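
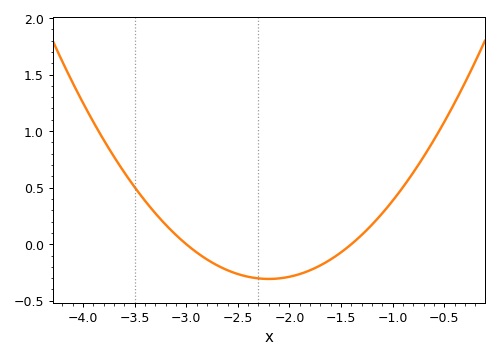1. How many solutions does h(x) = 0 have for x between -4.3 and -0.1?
2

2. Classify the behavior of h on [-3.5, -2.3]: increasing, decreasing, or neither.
decreasing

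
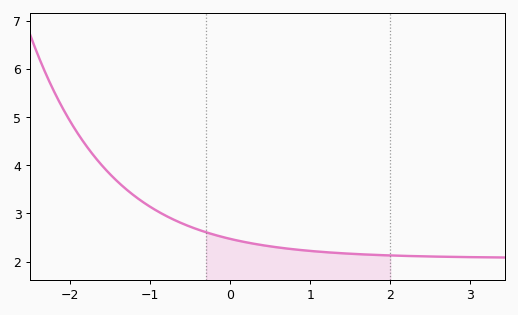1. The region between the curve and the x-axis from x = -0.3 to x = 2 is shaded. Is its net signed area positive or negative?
positive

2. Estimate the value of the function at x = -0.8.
2.9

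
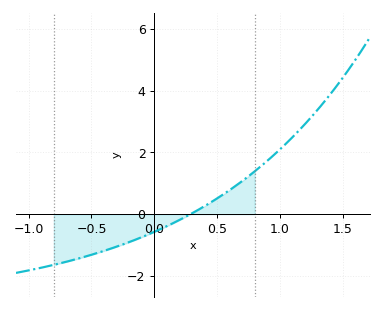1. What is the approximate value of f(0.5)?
0.512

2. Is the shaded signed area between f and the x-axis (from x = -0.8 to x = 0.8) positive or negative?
negative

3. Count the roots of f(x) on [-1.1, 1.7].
1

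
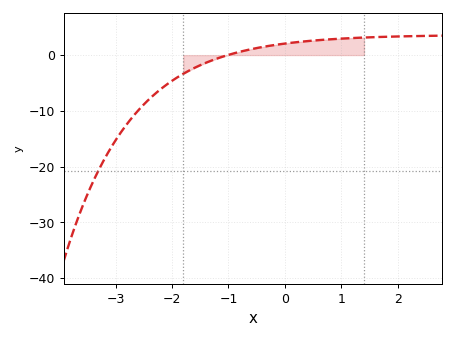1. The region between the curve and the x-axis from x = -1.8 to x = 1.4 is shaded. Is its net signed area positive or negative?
positive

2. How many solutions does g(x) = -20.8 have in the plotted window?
1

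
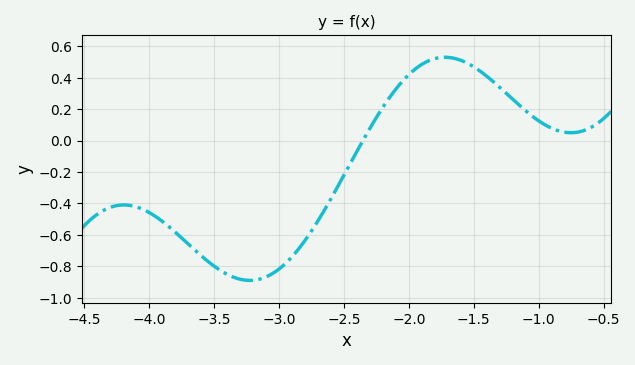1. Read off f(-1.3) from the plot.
0.338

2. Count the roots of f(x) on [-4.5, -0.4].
1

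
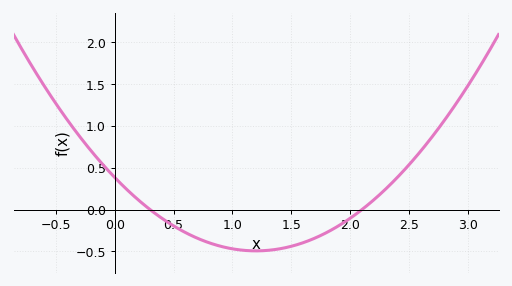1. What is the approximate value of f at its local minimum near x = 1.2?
-0.494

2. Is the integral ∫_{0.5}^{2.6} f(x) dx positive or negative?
negative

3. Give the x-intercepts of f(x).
0.3, 2.1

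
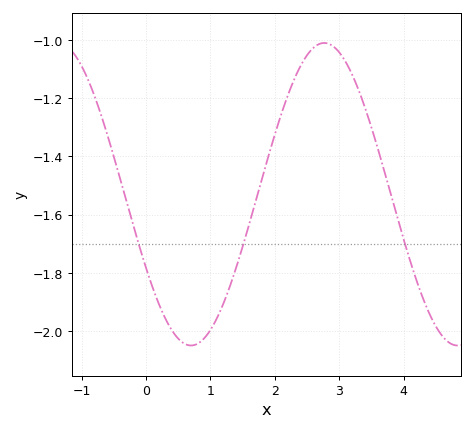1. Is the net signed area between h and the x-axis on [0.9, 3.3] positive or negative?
negative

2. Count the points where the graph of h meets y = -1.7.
3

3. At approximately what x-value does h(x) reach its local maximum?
2.8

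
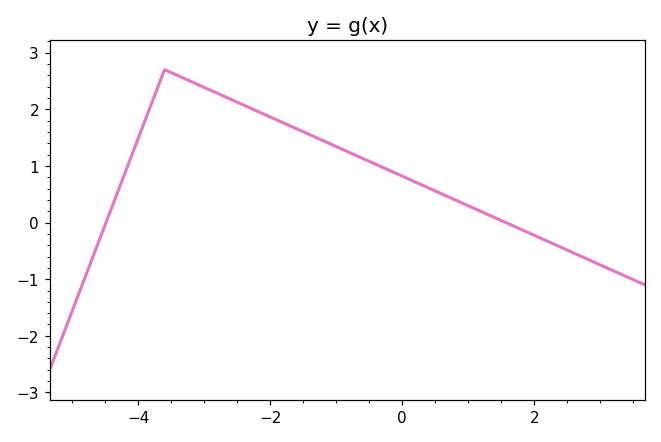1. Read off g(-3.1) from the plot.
2.44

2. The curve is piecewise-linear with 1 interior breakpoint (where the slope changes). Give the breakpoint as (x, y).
(-3.6, 2.7)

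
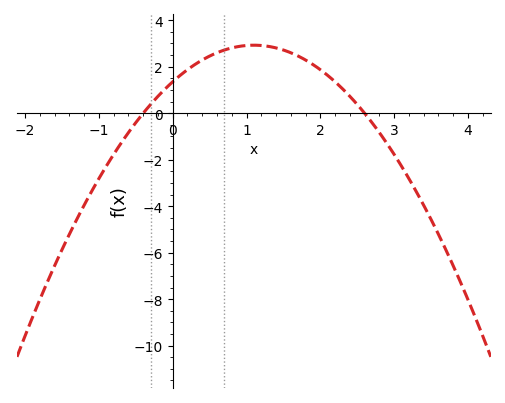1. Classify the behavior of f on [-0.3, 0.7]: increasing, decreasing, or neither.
increasing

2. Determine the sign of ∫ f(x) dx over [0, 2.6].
positive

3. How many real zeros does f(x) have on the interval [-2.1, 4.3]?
2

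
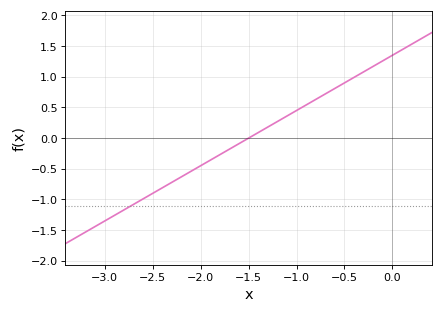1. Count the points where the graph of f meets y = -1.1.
1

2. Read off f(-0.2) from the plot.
1.17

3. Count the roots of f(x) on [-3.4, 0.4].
1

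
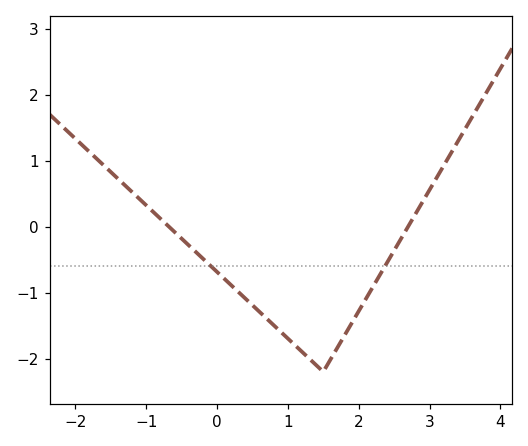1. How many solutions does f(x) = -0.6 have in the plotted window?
2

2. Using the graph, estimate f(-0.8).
0.1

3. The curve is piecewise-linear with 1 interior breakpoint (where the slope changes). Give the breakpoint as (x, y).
(1.5, -2.2)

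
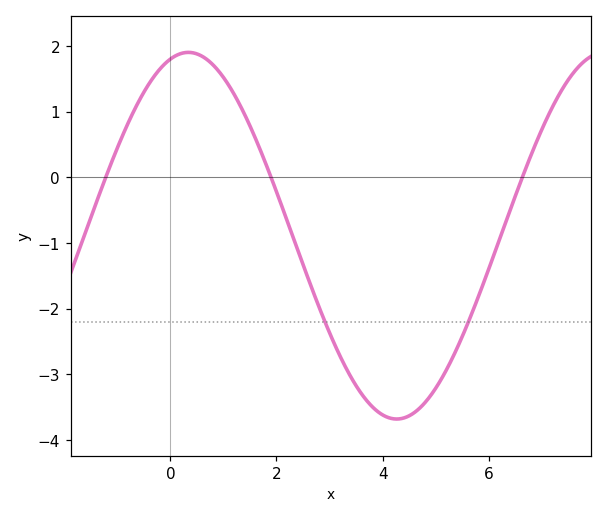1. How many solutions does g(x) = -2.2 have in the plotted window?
2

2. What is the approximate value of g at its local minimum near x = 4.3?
-3.7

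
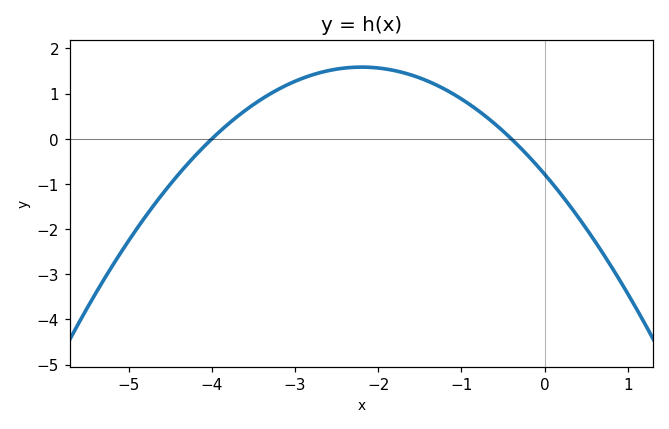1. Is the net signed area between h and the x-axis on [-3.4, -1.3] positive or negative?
positive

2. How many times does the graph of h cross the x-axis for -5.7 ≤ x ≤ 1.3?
2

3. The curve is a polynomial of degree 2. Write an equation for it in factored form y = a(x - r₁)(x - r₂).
y = -0.49(x + 4)(x + 0.4)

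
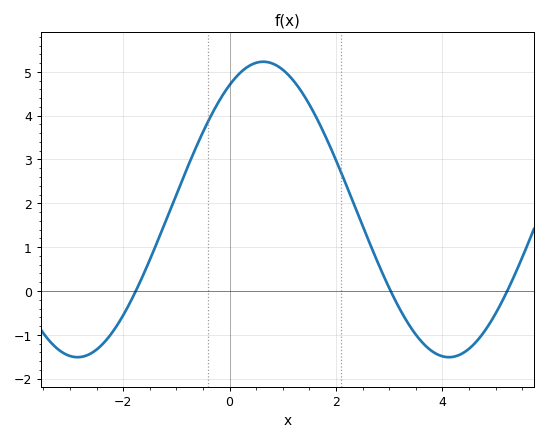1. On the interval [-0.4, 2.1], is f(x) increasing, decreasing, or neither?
neither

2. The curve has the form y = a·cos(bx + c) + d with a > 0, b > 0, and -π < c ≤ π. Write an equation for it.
y = 3.37cos(0.9x - 0.57) + 1.86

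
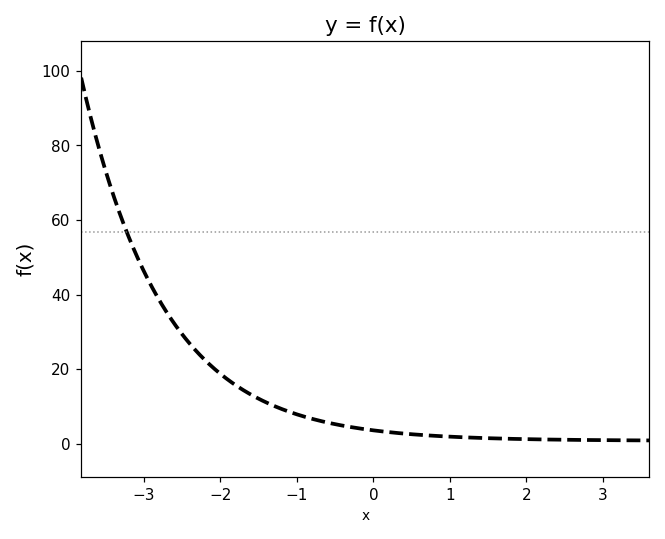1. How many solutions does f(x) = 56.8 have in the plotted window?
1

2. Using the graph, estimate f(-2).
18.8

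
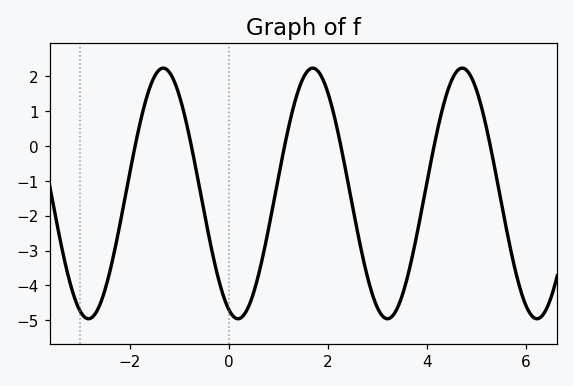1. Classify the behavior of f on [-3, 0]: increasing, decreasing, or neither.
neither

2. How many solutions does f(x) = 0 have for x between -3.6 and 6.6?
6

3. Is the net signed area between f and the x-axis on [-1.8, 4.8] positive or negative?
negative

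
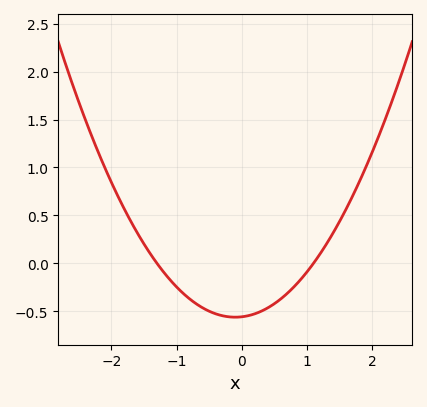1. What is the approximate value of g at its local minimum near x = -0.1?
-0.562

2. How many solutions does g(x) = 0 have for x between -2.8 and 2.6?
2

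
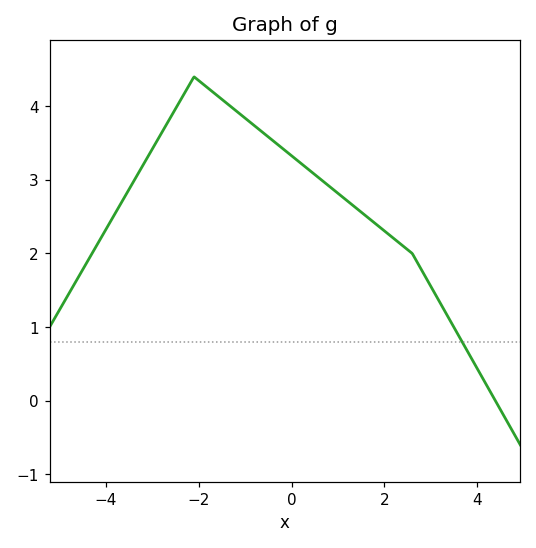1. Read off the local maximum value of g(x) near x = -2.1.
4.4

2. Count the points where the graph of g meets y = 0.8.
1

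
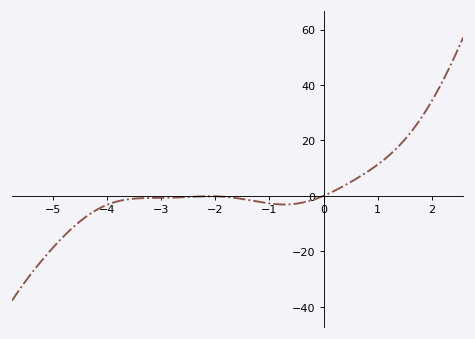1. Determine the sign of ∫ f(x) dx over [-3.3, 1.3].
positive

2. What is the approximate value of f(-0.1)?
0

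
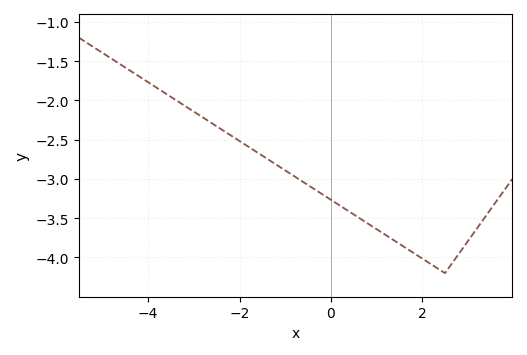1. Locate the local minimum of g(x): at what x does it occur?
2.5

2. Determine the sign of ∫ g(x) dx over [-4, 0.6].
negative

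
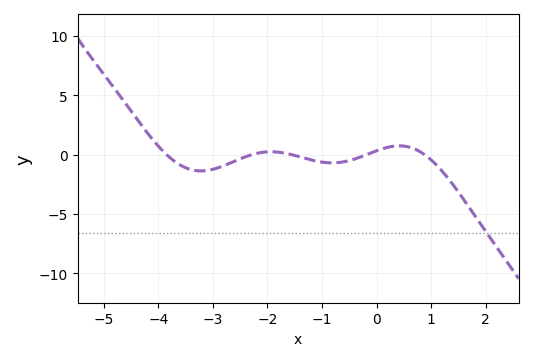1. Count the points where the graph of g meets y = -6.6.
1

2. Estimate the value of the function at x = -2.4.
0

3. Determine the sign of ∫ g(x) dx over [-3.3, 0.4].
negative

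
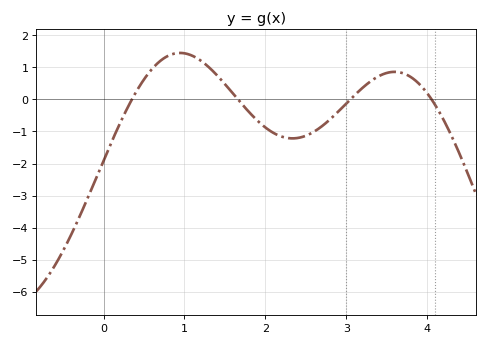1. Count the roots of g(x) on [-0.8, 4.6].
4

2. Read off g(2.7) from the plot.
-0.8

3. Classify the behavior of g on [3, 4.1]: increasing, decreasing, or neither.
neither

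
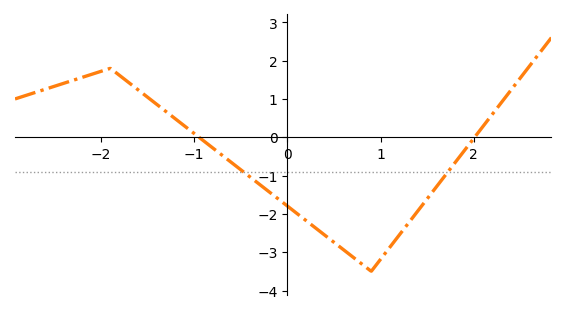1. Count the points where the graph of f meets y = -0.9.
2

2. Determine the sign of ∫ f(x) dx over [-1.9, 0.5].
negative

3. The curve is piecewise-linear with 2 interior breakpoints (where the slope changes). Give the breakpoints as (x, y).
(-1.9, 1.8); (0.9, -3.5)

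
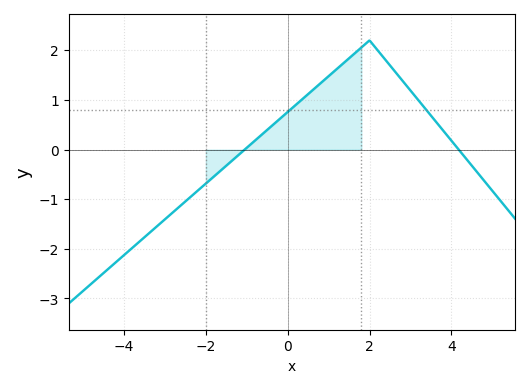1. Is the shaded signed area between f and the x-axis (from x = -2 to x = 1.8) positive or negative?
positive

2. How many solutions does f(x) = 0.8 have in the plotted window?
2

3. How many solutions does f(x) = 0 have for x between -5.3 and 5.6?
2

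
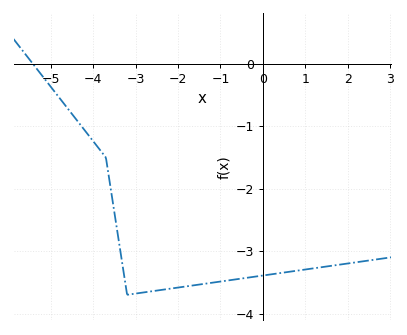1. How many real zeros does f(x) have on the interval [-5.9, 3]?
1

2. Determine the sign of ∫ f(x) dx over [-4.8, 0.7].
negative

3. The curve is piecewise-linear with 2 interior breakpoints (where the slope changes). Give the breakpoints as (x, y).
(-3.7, -1.5); (-3.2, -3.7)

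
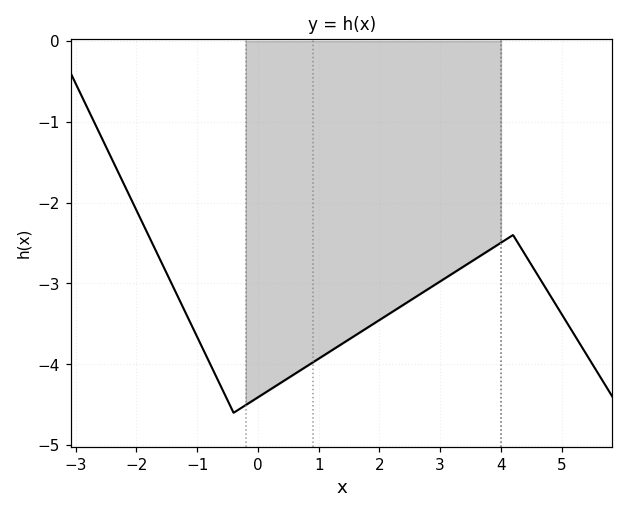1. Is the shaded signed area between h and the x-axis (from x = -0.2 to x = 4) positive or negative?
negative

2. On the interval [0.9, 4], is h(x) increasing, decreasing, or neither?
increasing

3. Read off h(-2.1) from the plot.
-1.93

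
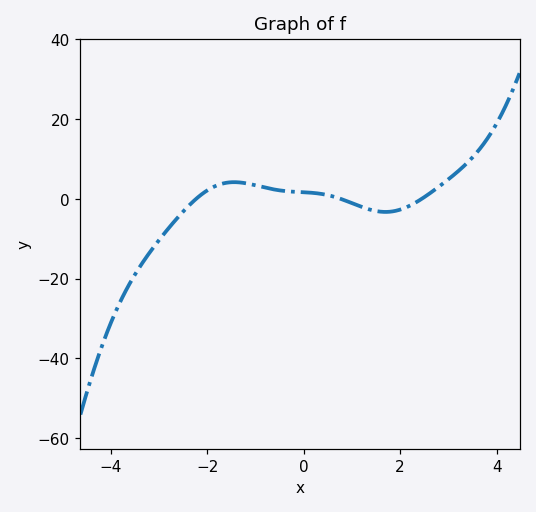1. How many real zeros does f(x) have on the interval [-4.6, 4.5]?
3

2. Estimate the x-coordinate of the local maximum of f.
-1.44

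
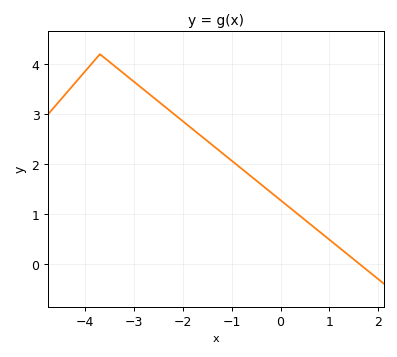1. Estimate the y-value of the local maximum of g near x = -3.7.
4.2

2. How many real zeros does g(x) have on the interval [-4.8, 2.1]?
1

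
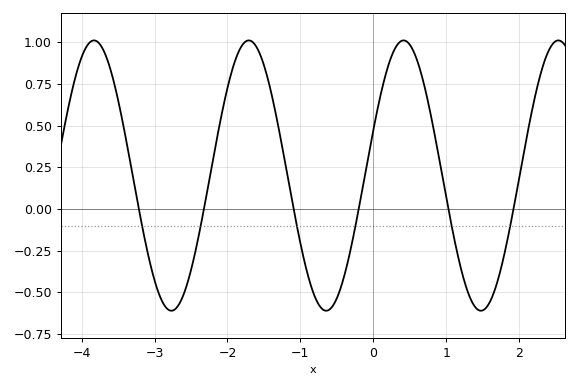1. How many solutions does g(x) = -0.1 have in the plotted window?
6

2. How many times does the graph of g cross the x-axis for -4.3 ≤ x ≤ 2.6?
6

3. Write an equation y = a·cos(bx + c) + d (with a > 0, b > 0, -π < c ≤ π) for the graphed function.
y = 0.81cos(2.96x - 1.23) + 0.2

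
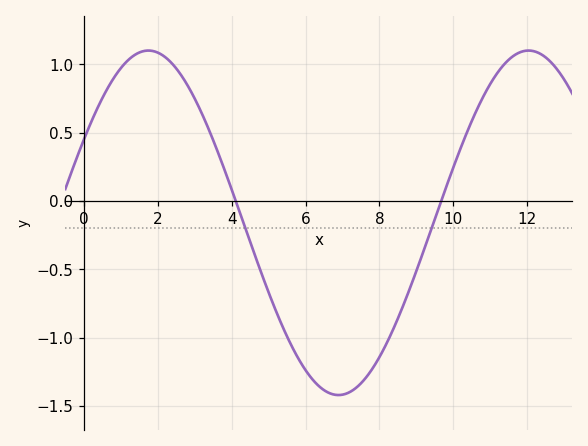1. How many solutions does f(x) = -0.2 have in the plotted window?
2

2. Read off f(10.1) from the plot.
0.3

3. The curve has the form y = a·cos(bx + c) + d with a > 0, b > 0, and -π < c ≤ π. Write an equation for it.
y = 1.26cos(0.61x - 1.1) - 0.16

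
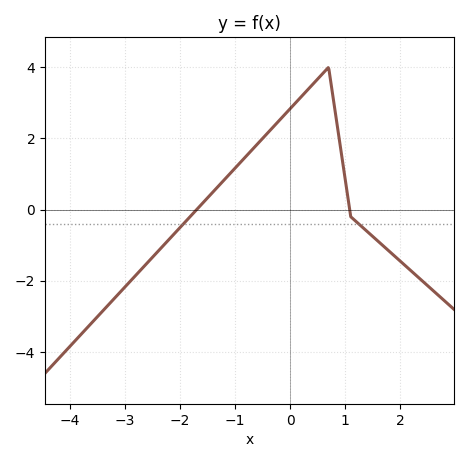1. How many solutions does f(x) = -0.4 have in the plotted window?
2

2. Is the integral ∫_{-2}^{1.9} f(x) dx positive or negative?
positive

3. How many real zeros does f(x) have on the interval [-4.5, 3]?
2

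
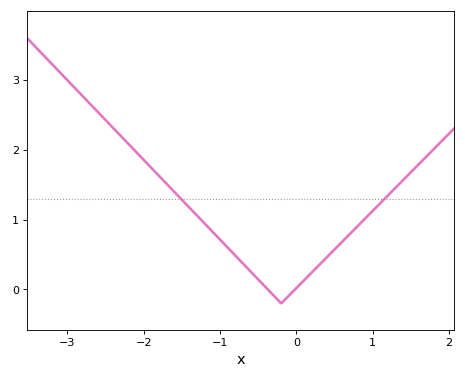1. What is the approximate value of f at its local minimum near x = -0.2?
-0.2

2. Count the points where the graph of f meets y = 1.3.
2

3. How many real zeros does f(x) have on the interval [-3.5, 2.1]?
2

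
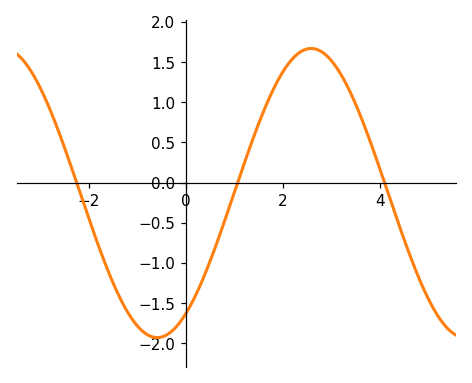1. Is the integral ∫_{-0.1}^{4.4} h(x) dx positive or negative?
positive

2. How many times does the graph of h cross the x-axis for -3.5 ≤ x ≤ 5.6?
3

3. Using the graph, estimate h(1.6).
0.9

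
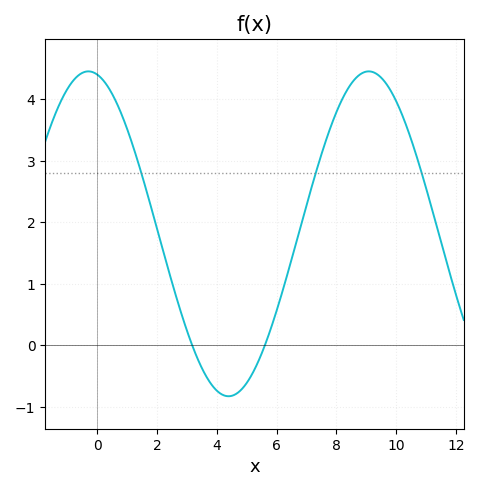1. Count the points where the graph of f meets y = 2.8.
3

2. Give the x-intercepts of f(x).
3.17, 5.61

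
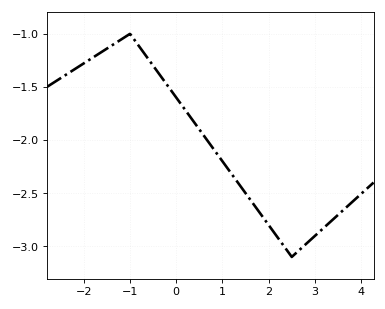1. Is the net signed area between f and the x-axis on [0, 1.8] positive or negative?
negative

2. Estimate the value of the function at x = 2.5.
-3.1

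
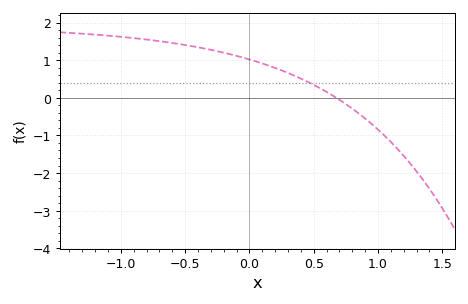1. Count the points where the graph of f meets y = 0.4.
1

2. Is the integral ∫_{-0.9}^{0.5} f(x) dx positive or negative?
positive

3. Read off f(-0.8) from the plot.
1.5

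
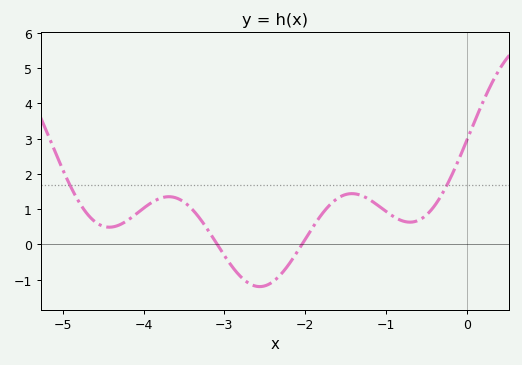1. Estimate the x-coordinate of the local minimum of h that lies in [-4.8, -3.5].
-4.42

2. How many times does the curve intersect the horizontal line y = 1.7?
2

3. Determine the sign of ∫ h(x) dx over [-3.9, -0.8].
positive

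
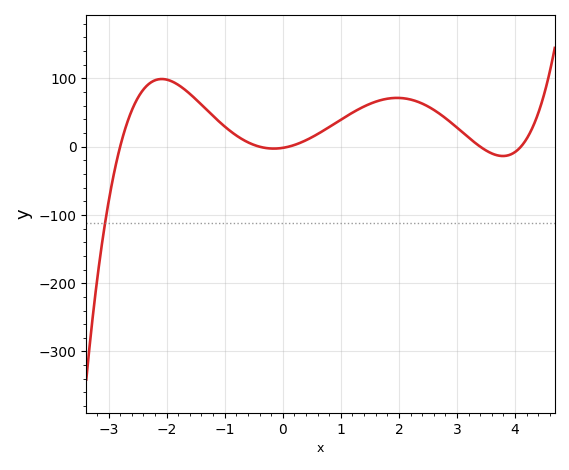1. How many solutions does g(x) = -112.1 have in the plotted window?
1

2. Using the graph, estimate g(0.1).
0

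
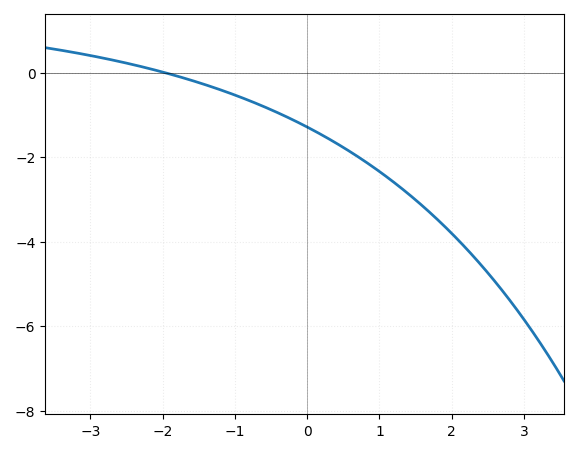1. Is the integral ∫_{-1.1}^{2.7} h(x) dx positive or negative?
negative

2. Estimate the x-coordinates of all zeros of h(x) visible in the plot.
-2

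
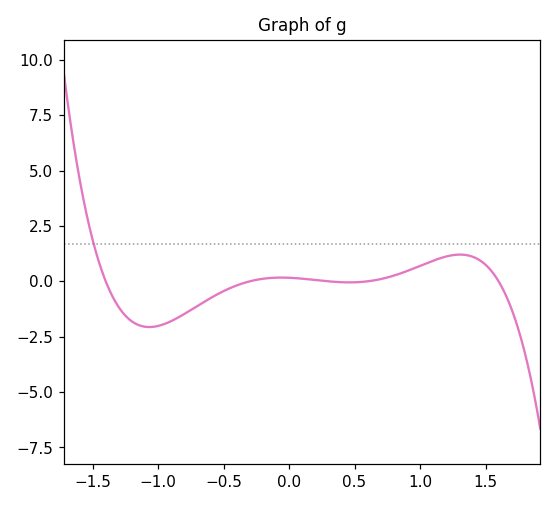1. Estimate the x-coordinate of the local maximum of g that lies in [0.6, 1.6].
1.3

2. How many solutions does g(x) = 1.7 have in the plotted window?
1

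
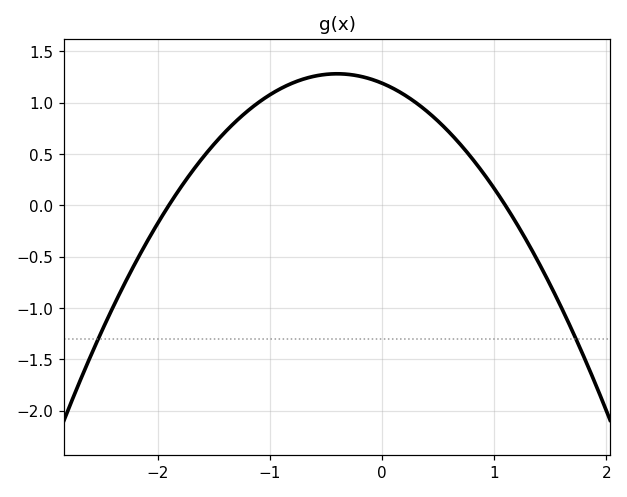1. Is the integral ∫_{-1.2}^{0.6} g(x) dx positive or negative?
positive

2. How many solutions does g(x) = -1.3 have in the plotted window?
2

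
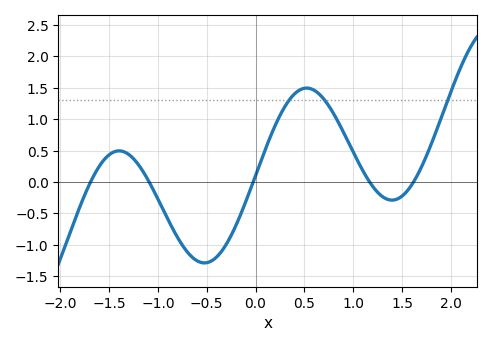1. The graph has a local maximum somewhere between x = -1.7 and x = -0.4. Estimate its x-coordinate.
-1.4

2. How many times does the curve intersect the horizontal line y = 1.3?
3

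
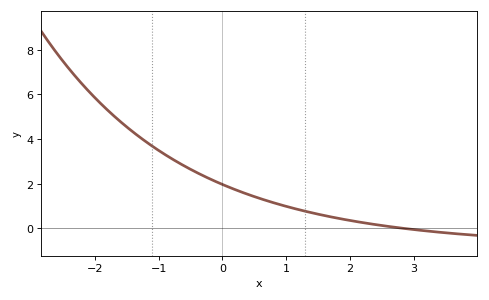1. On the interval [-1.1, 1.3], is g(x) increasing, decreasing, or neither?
decreasing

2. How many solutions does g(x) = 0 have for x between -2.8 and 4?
1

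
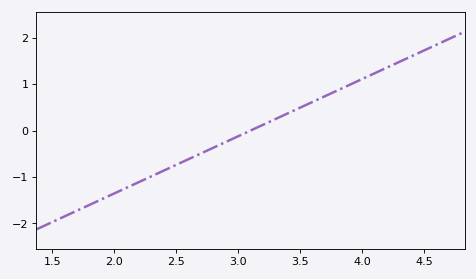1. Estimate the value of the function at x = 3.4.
0.369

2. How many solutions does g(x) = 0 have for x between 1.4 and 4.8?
1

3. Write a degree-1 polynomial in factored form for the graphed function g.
y = 1.23(x - 3.1)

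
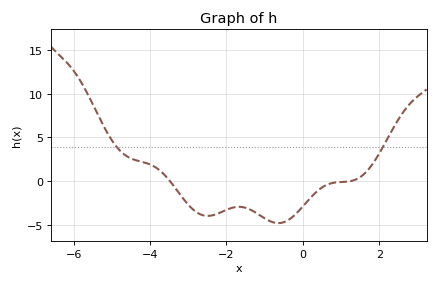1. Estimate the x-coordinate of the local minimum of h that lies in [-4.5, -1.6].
-2.4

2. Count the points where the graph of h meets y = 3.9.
2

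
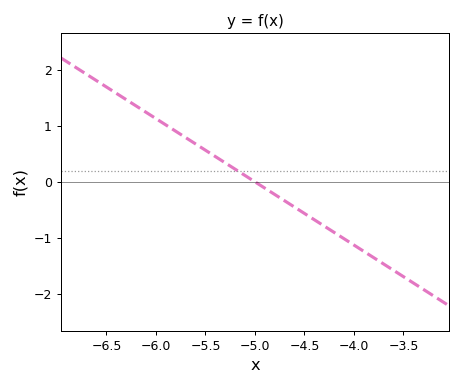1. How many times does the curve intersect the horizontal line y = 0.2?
1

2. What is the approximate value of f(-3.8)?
-1.36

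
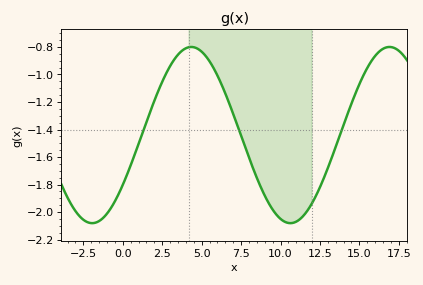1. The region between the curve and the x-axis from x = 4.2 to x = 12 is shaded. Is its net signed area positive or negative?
negative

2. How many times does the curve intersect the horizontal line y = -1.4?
3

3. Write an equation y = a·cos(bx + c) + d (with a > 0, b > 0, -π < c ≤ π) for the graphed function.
y = 0.64cos(0.5x - 2.2) - 1.44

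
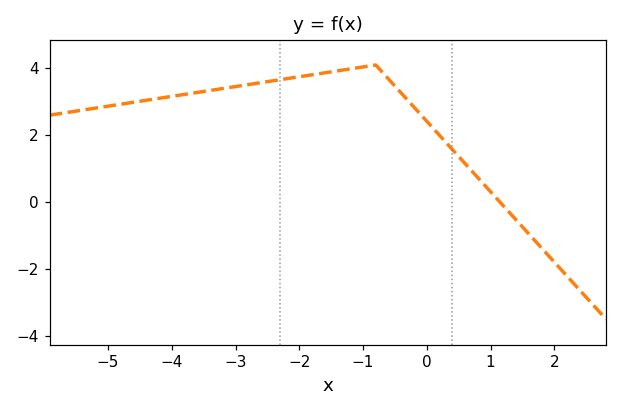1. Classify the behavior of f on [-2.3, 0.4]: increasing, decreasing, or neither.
neither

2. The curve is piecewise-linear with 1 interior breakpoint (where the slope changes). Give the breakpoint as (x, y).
(-0.8, 4.1)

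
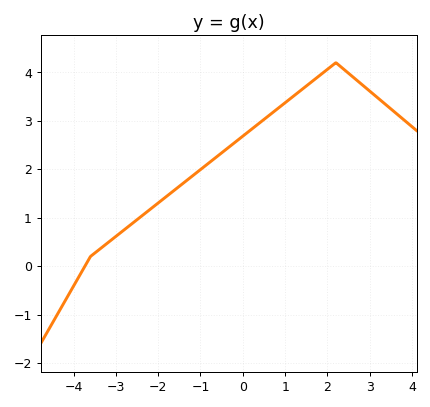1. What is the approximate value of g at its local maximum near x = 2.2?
4.2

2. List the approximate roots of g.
-3.73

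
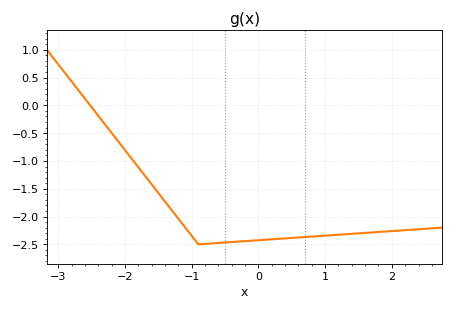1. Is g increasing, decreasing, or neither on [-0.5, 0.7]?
increasing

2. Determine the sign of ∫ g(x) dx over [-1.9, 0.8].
negative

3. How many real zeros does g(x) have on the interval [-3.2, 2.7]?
1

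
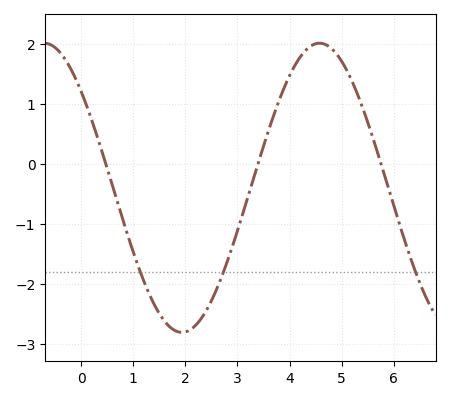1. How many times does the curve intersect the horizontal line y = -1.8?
3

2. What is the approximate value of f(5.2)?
1.4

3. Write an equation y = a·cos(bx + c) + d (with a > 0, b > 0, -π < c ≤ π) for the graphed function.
y = 2.41cos(1.2x + 0.84) - 0.4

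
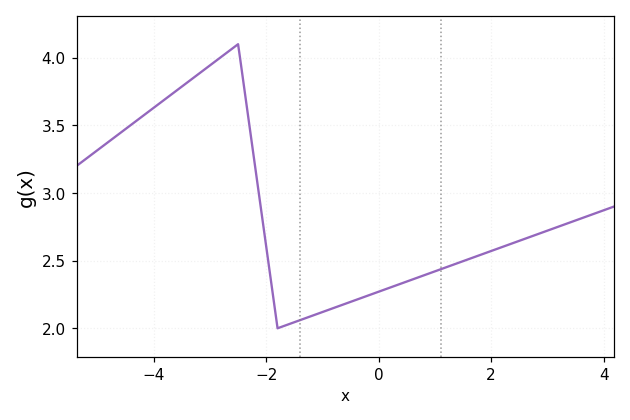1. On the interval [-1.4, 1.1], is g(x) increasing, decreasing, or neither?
increasing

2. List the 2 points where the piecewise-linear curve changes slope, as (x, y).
(-2.5, 4.1); (-1.8, 2)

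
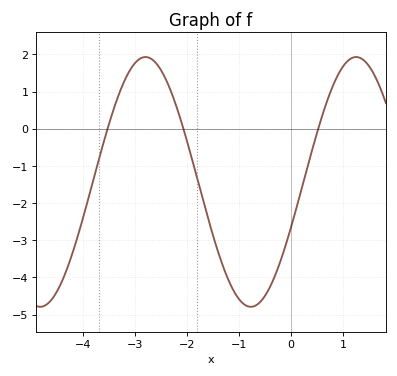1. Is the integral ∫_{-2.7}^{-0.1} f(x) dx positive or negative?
negative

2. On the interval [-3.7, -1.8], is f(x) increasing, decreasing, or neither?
neither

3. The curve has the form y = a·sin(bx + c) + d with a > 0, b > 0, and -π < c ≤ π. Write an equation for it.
y = 3.36sin(1.55x - 0.372) - 1.43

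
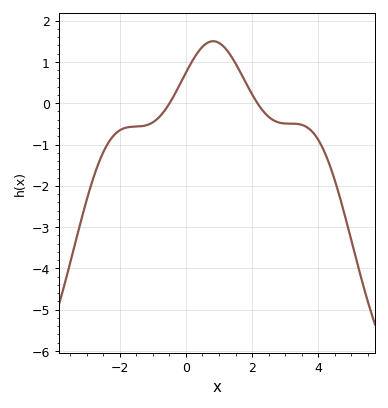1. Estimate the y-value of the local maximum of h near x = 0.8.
1.5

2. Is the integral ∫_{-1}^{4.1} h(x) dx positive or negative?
positive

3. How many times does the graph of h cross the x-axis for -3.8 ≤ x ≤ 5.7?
2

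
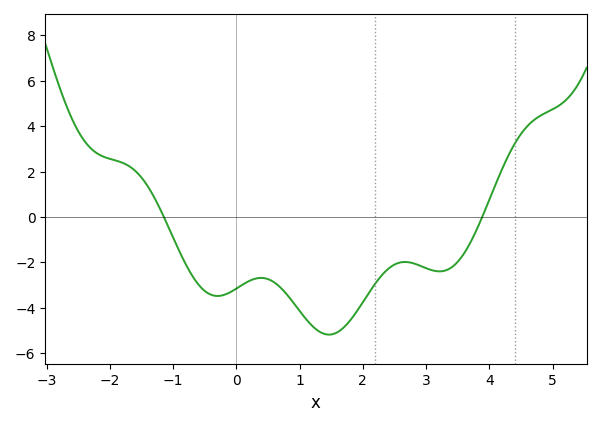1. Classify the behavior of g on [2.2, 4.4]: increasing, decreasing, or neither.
neither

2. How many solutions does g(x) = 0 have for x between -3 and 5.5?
2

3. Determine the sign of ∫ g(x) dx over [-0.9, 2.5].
negative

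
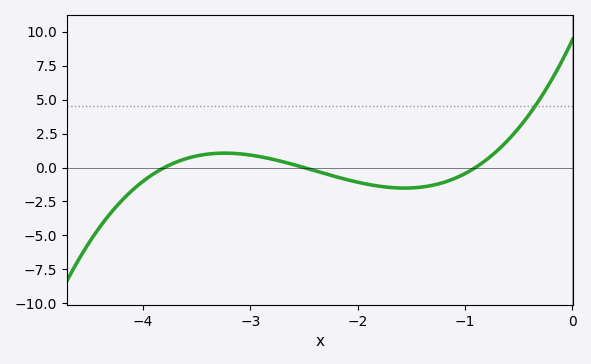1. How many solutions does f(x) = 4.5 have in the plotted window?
1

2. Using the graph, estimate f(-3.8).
0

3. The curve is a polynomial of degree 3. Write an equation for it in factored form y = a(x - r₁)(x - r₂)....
y = 1.09(x + 3.8)(x + 2.5)(x + 0.9)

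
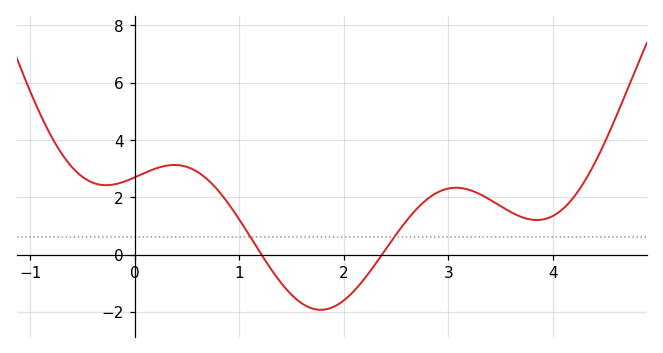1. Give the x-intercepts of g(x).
1.2, 2.4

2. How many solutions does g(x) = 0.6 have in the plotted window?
2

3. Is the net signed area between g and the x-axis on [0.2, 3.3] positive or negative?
positive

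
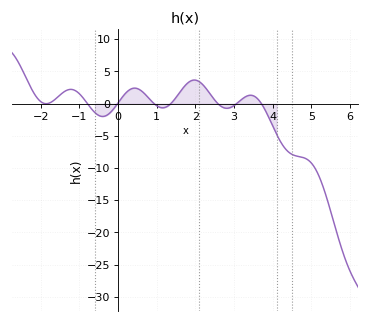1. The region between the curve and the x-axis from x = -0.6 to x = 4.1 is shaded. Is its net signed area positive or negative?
positive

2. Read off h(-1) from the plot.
1.5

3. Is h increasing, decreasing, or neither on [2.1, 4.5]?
neither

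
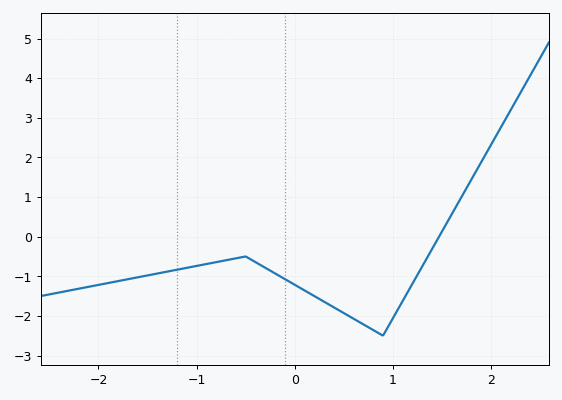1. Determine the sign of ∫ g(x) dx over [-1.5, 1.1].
negative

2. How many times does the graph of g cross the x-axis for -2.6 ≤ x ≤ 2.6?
1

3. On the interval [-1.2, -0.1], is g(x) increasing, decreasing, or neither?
neither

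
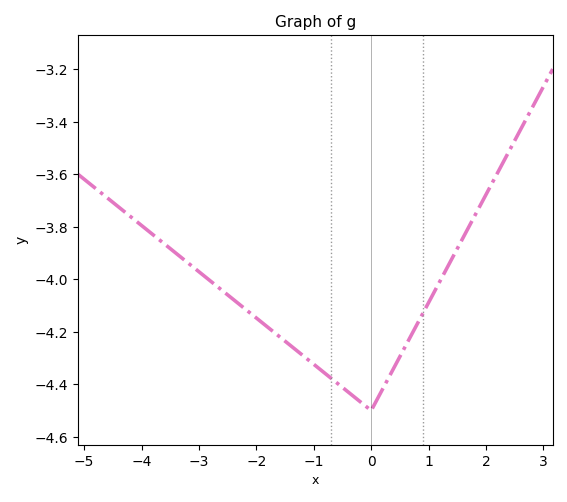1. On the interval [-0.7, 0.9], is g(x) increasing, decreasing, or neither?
neither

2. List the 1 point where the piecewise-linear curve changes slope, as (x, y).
(0, -4.5)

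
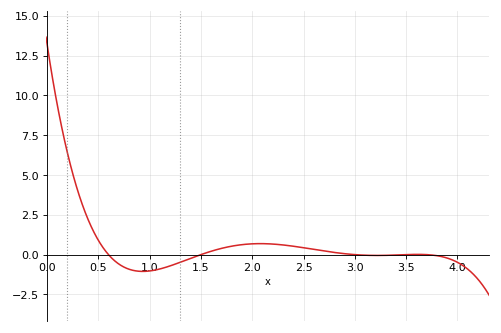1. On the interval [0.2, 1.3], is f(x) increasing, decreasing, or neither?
neither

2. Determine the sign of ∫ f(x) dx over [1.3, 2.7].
positive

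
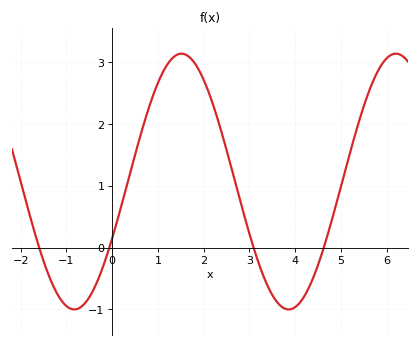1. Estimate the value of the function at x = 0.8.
2.26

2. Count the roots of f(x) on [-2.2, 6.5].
4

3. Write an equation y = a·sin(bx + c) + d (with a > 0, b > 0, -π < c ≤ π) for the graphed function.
y = 2.07sin(1.34x - 0.46) + 1.07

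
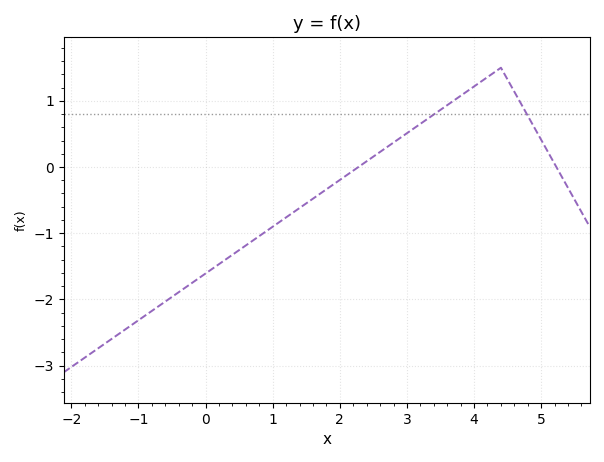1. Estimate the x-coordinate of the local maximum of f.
4.4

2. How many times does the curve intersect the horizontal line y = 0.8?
2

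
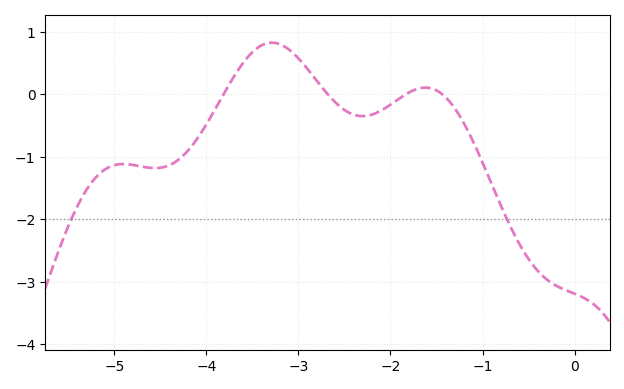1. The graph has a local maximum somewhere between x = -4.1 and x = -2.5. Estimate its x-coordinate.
-3.3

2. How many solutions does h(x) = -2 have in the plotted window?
2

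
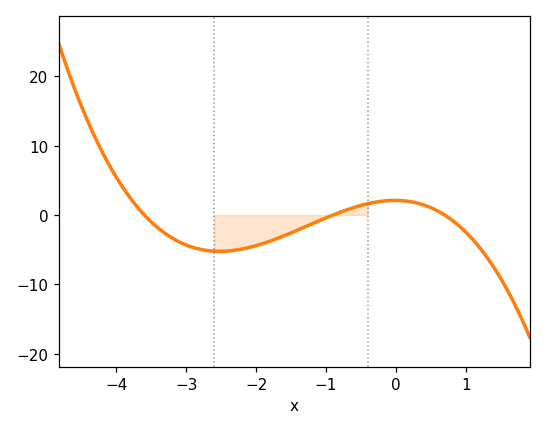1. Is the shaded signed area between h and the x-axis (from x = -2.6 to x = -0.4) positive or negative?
negative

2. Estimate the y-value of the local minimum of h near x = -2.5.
-5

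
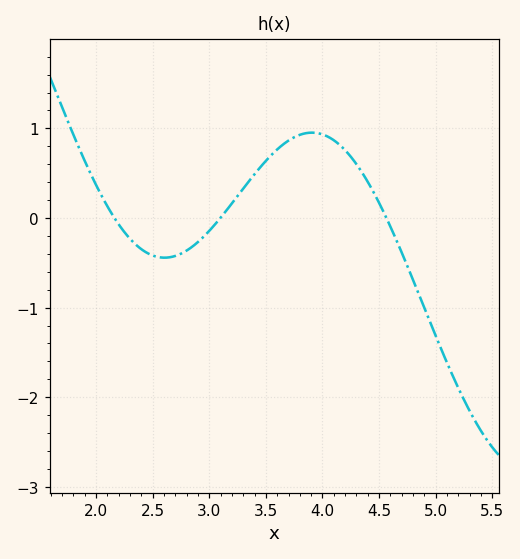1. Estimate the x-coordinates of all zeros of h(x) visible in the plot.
2.16, 3.1, 4.57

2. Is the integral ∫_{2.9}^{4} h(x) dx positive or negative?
positive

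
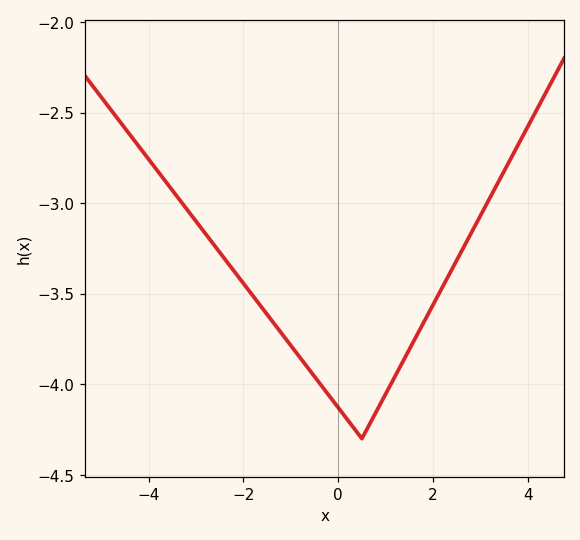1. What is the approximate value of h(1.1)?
-4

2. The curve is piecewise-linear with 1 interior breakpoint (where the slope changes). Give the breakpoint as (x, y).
(0.5, -4.3)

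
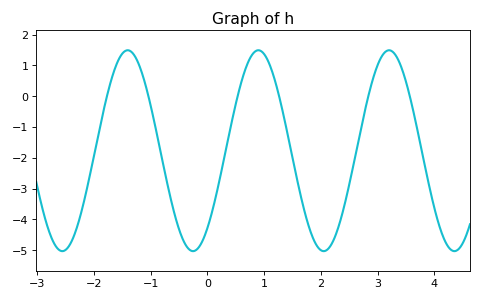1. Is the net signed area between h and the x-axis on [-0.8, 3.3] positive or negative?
negative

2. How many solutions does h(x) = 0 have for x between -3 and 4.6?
6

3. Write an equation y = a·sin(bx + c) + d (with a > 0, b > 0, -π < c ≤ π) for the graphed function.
y = 3.26sin(2.7x - 0.88) - 1.77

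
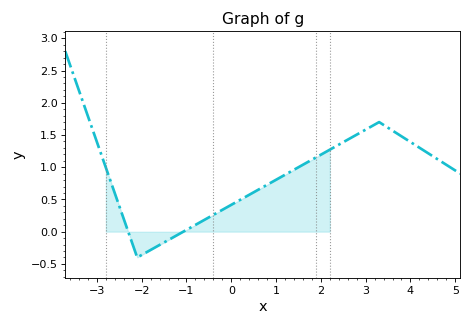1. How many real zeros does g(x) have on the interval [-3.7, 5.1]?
2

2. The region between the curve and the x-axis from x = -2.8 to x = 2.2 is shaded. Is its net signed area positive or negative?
positive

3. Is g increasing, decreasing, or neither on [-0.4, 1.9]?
increasing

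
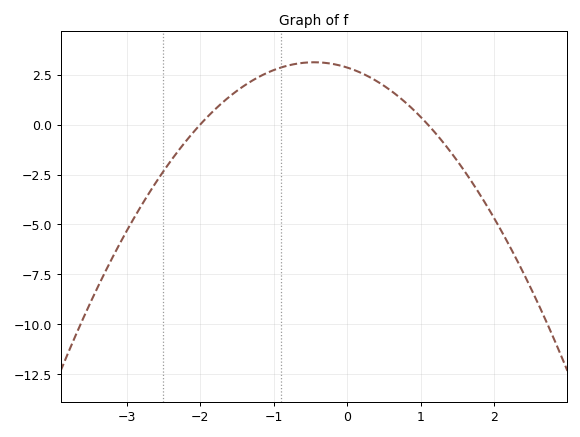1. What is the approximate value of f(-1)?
2.73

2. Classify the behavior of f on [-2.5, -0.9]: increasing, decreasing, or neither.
increasing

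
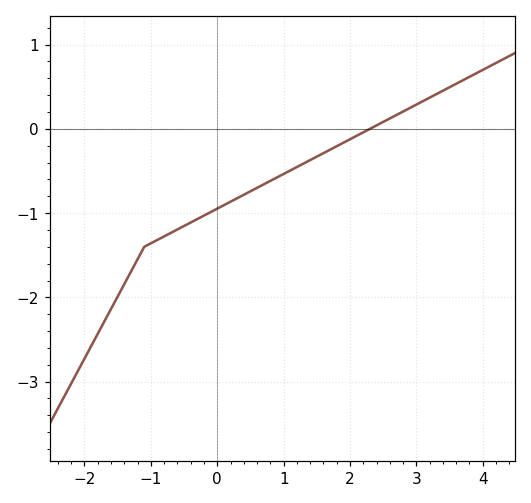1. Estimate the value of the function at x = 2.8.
0.206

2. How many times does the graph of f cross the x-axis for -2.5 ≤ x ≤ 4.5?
1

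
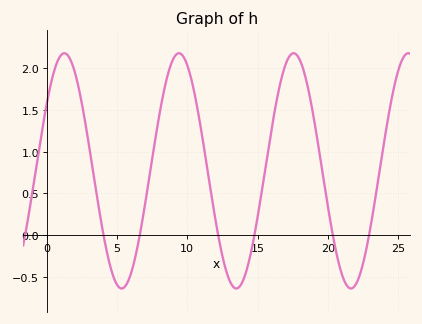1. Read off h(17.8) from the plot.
2.15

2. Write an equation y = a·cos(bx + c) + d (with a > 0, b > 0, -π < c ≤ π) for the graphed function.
y = 1.41cos(0.77x - 0.96) + 0.77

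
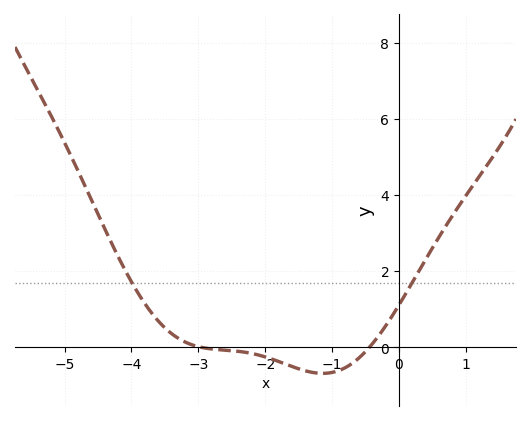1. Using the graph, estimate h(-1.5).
-0.562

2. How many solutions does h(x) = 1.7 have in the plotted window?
2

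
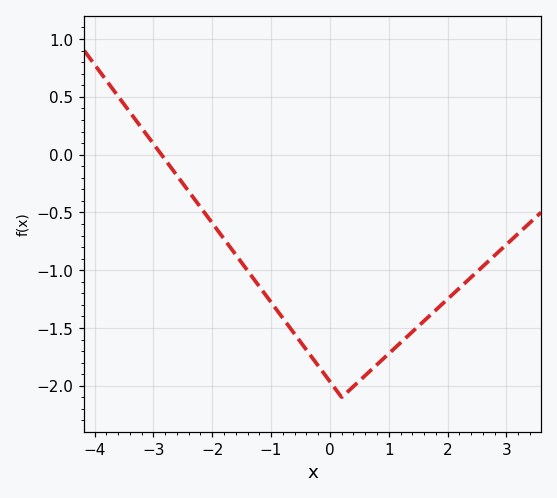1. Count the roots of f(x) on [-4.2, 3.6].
1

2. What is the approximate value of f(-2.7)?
-0.1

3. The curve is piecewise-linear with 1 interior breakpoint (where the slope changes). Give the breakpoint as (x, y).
(0.2, -2.1)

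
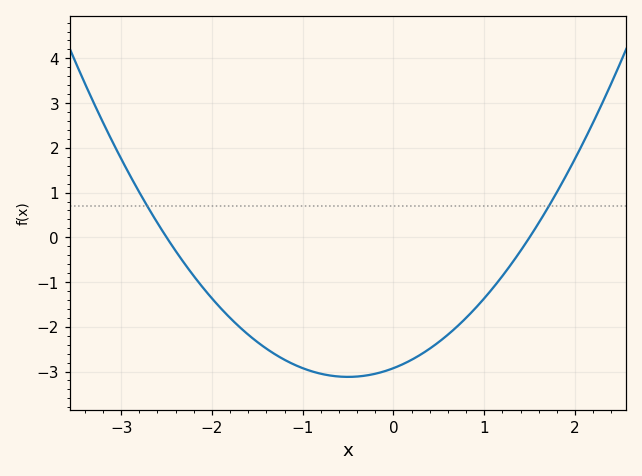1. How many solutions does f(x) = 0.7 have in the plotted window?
2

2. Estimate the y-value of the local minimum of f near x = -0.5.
-3.1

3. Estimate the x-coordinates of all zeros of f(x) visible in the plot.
-2.5, 1.5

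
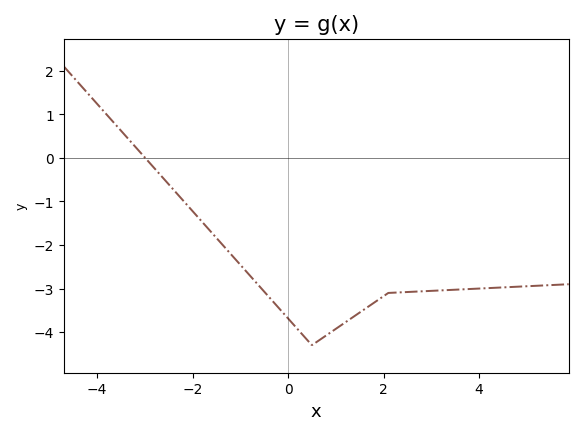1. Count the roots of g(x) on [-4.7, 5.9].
1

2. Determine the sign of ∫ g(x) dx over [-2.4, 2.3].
negative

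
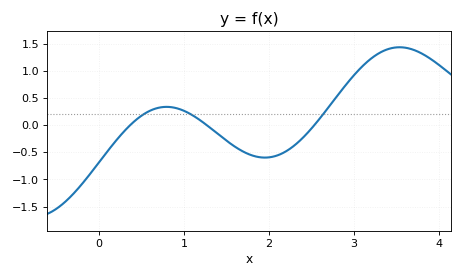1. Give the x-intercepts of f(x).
0.365, 1.27, 2.53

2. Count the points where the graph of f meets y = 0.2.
3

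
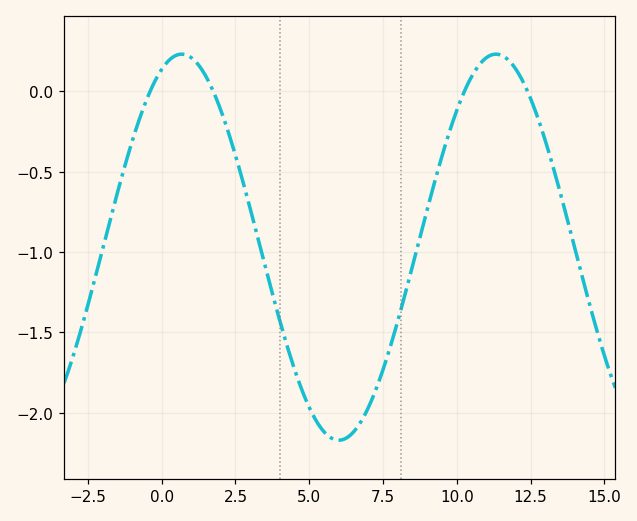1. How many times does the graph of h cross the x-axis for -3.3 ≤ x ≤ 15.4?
4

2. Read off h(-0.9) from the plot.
-0.254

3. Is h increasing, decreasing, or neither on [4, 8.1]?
neither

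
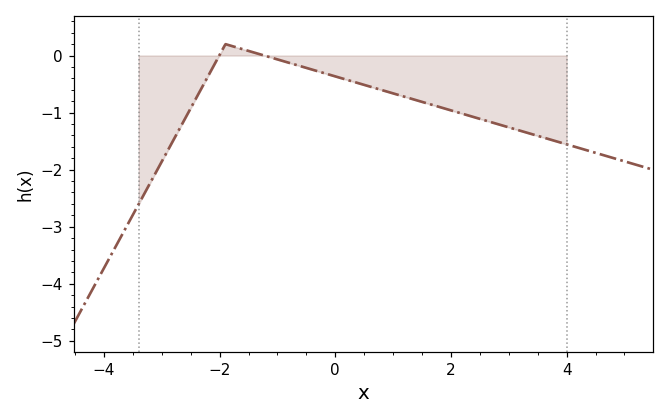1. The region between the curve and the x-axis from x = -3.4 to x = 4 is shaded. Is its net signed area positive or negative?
negative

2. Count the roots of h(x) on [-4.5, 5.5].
2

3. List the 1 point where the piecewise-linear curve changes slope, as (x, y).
(-1.9, 0.2)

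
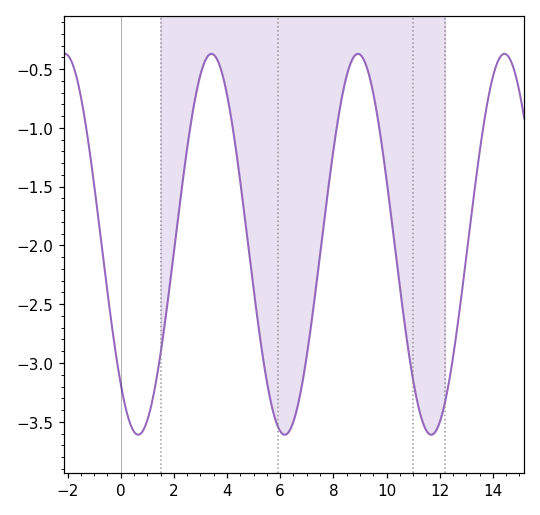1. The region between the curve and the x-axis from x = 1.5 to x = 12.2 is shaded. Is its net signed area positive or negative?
negative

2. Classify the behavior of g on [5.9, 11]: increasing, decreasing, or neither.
neither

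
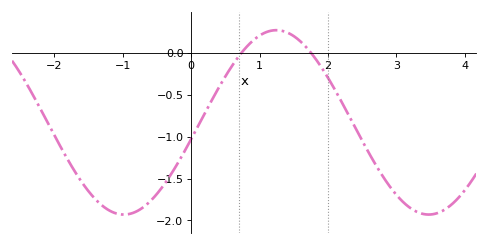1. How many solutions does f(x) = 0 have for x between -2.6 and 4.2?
2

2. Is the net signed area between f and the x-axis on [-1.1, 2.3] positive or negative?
negative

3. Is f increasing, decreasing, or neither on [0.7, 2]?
neither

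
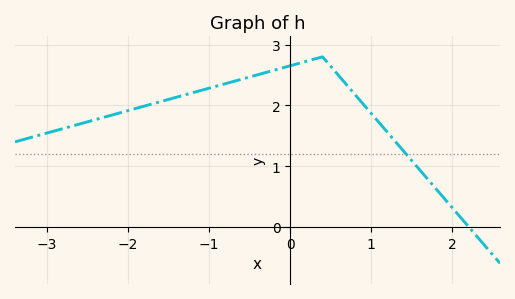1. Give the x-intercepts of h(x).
2.2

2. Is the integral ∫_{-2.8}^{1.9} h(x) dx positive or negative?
positive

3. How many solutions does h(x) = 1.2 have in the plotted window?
1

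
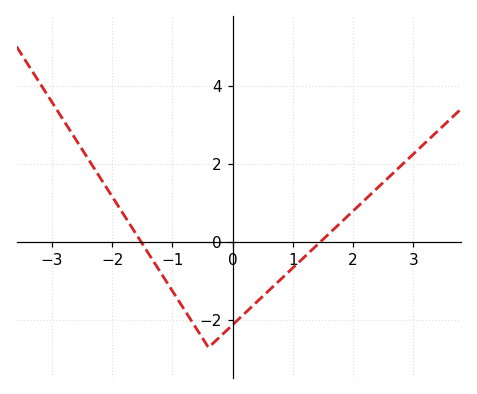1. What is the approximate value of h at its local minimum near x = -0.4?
-2.6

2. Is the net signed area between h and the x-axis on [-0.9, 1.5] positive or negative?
negative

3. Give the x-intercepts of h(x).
-1.5, 1.5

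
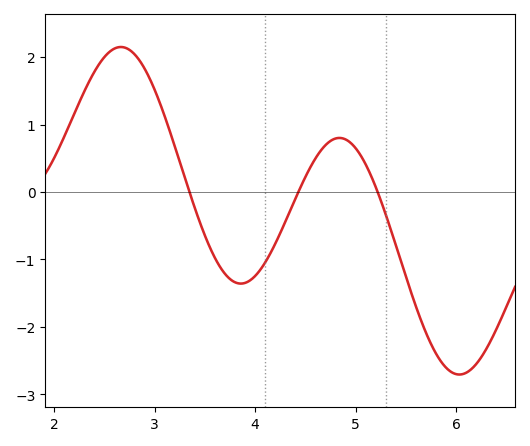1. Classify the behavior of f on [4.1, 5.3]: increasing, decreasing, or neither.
neither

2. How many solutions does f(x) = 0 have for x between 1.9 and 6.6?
3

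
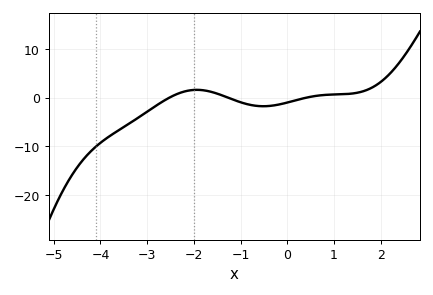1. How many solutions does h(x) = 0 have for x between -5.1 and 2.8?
3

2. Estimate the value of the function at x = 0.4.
-0.045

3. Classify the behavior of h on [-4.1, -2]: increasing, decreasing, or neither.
increasing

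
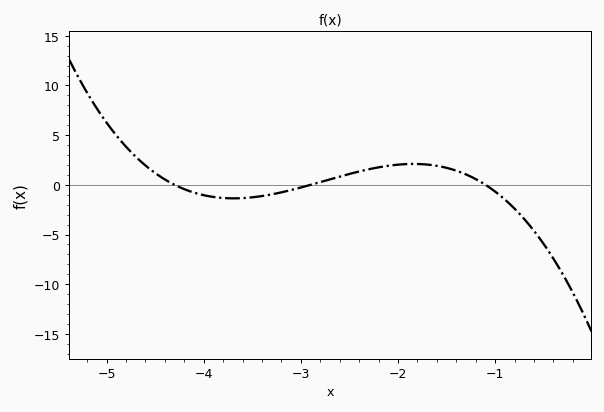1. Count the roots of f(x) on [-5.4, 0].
3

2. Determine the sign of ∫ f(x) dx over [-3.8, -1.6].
positive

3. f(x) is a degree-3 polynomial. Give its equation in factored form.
y = -1.09(x + 4.3)(x + 2.9)(x + 1.1)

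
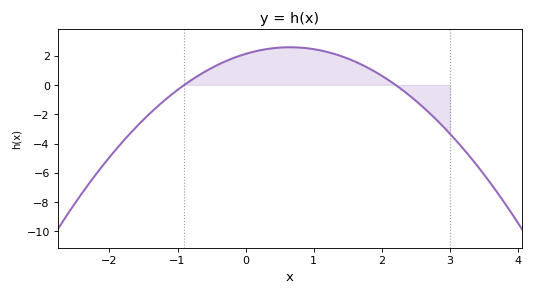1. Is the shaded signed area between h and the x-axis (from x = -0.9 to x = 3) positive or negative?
positive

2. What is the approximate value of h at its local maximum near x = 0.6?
2.57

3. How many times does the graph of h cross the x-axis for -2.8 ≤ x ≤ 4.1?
2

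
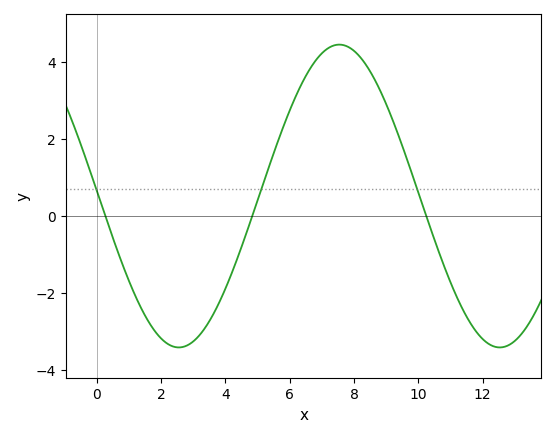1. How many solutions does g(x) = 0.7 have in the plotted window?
3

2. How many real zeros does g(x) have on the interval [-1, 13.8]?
3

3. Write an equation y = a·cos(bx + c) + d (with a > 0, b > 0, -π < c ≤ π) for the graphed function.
y = 3.93cos(0.63x + 1.53) + 0.52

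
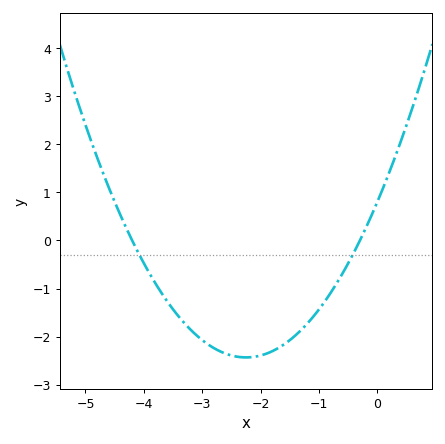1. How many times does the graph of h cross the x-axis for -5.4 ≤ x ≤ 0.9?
2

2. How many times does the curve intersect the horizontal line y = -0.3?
2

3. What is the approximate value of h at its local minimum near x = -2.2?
-2.43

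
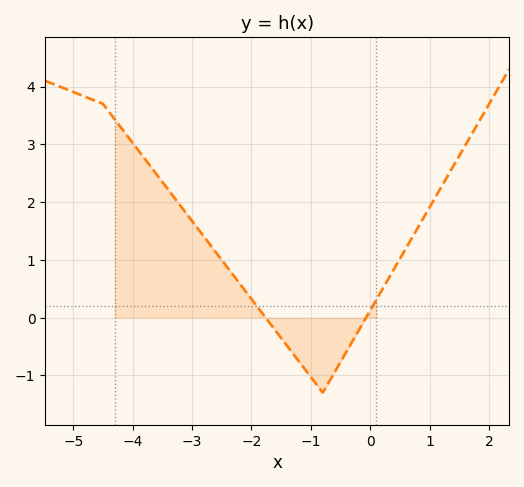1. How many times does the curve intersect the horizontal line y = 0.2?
2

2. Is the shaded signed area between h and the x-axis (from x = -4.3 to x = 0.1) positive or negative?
positive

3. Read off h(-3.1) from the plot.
1.8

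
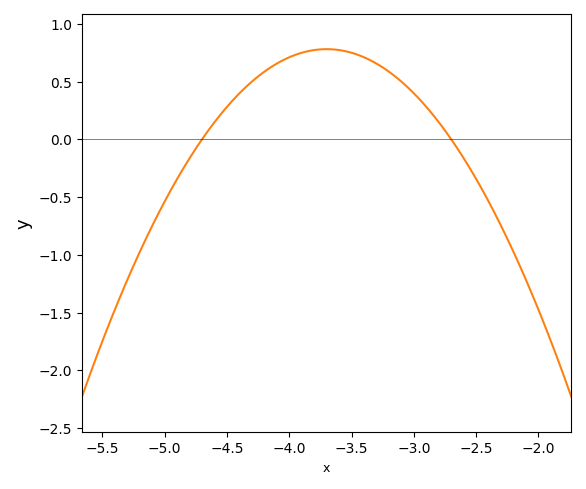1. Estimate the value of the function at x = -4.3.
0.499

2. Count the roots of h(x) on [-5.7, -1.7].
2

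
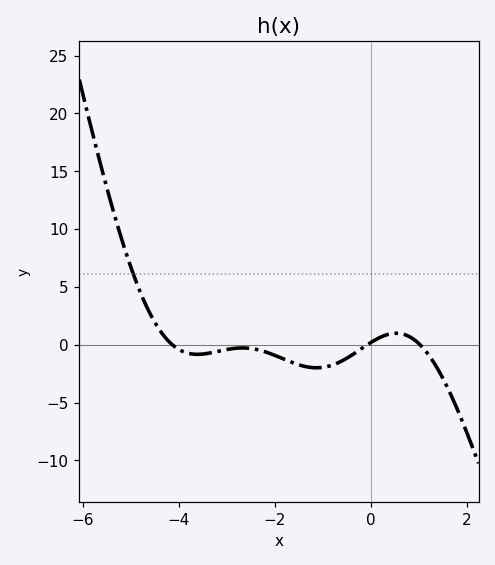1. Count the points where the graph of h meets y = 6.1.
1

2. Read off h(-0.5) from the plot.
-1.17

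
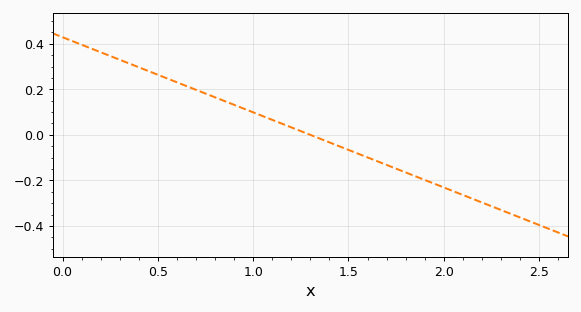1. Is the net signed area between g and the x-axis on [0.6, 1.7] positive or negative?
positive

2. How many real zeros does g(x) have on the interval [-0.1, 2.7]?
1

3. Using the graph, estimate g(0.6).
0.24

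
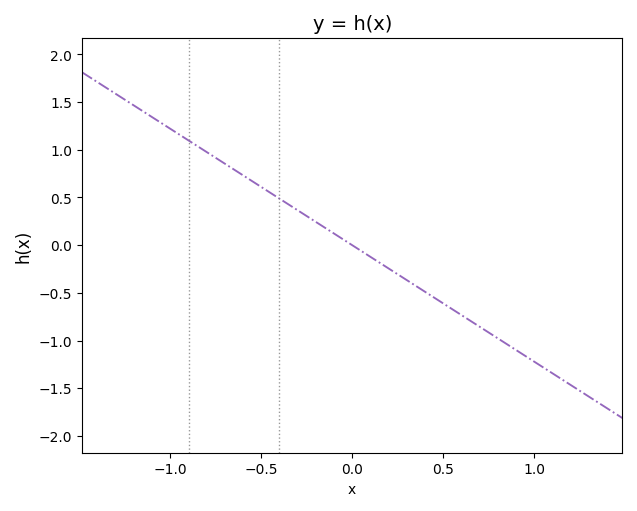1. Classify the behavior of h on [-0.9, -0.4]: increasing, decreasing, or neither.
decreasing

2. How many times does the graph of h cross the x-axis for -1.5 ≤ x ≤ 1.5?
1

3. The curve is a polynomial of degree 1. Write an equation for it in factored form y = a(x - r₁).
y = -1.22(x - 0)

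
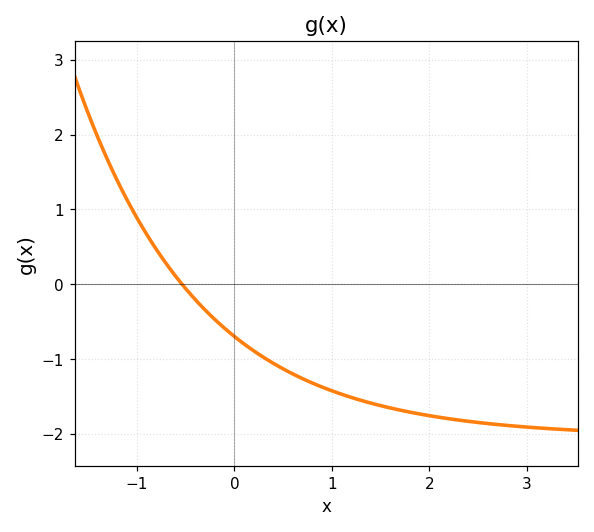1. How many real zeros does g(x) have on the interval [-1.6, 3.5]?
1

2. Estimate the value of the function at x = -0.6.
0.1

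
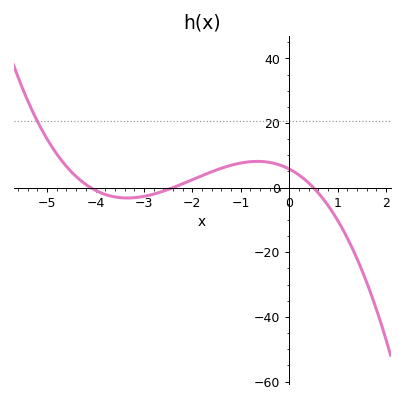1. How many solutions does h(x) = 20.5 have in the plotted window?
1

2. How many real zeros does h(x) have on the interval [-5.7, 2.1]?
3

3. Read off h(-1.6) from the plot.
4.91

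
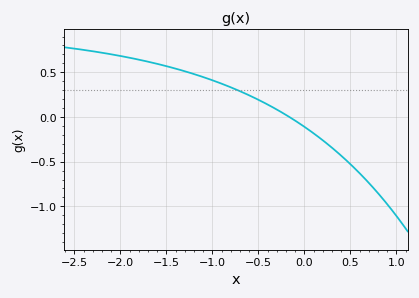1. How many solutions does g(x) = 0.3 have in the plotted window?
1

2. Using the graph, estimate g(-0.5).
0.192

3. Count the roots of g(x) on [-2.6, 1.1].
1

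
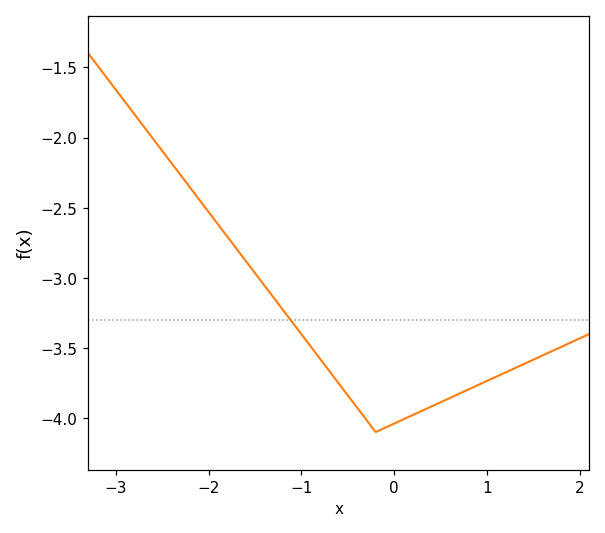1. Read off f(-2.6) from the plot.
-2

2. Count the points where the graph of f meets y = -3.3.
1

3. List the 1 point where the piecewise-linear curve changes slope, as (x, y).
(-0.2, -4.1)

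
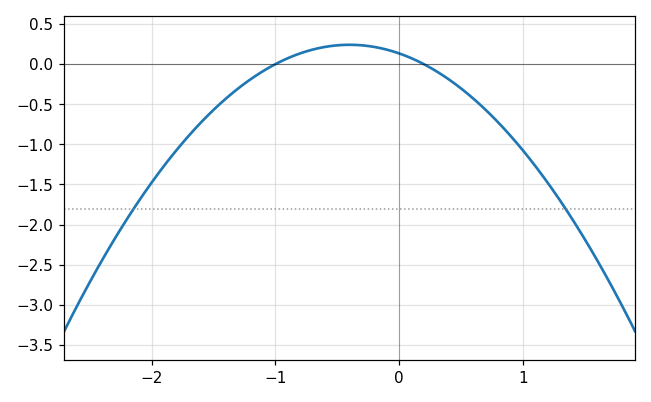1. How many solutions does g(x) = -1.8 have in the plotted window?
2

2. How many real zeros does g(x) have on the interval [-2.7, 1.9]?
2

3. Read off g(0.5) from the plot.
-0.301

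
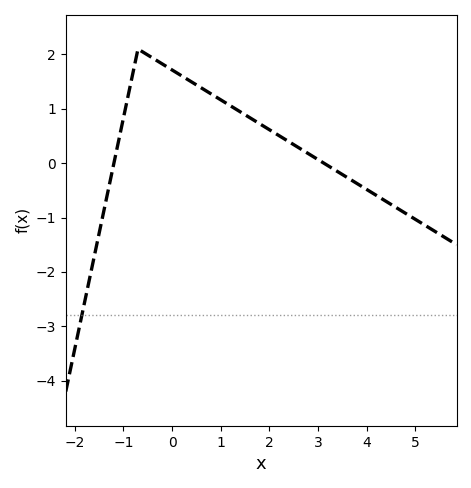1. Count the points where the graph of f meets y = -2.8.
1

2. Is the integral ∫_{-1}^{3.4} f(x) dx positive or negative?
positive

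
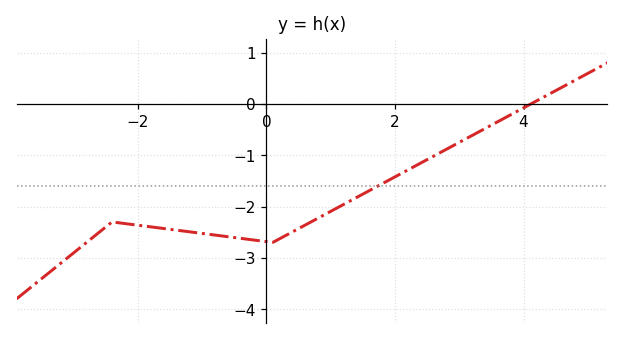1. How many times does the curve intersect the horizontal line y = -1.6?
1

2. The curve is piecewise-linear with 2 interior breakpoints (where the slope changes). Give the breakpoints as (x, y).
(-2.4, -2.3); (0.1, -2.7)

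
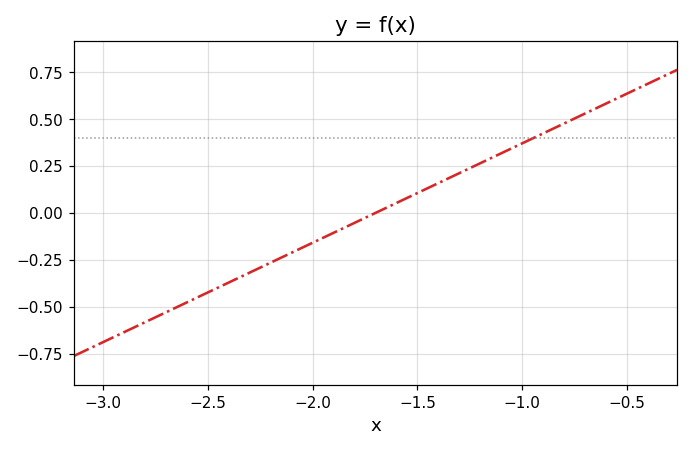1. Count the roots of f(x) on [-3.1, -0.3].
1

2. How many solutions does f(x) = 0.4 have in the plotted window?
1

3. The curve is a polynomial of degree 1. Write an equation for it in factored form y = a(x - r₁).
y = 0.53(x + 1.7)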